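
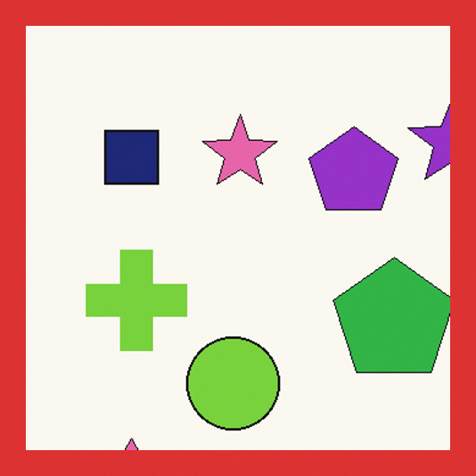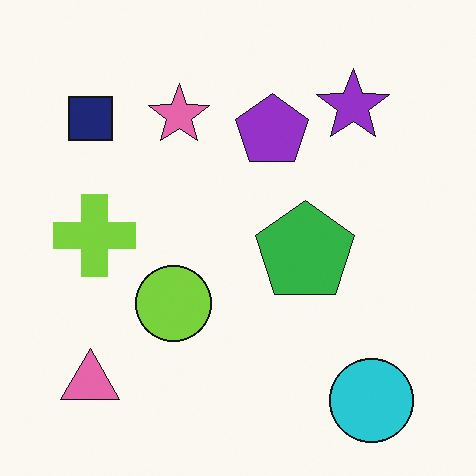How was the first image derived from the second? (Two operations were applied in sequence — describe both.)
The image was cropped to a modestly smaller region and rescaled, then framed with a red border.

The visible shapes are larger and the field of view is narrower; shapes near the original edges may be partly or wholly outside the frame — a crop-and-rescale. A solid red frame runs around the edge of the first image, with the content slightly shrunk inside it.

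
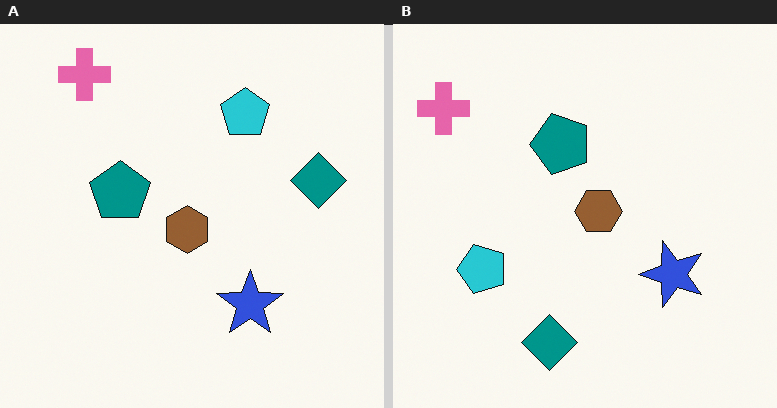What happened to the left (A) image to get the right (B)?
The right (B) image is the left (A) transposed (reflected across the top-left ↔ bottom-right diagonal).

Shapes have swapped their row and column positions — what was in the top-right is now in the bottom-left — a diagonal reflection.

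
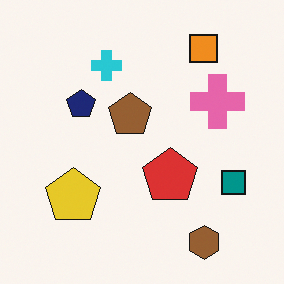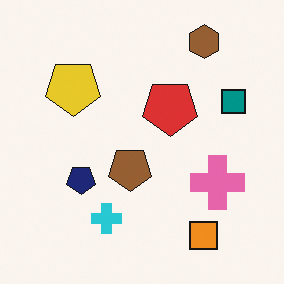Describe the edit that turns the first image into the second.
It was flipped vertically (top ↔ bottom).

The brown hexagon is in the bottom-right of the first image and the top-right of the second — shapes on opposite sides of the horizontal midline have swapped in a mirror flip.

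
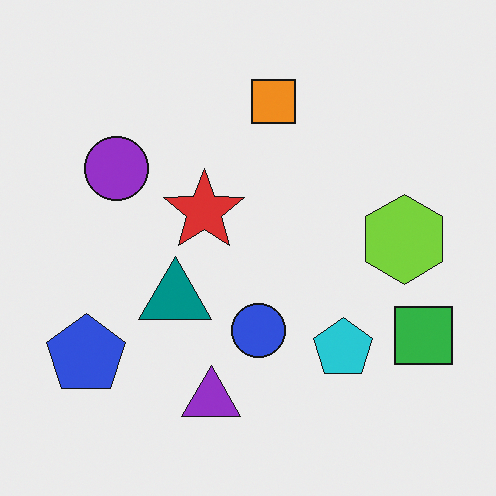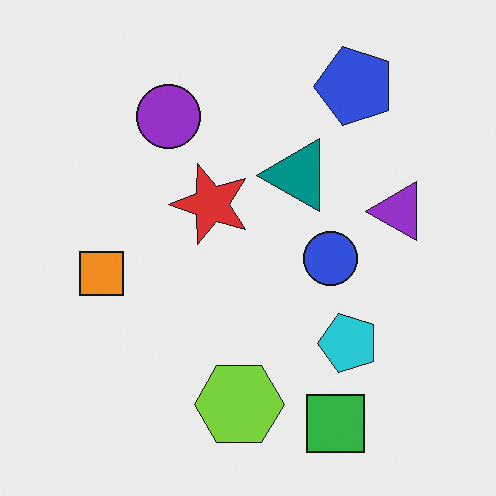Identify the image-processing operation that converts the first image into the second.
Transposed (reflected across the top-left ↔ bottom-right diagonal).

Shapes have swapped their row and column positions — what was in the top-right is now in the bottom-left — a diagonal reflection.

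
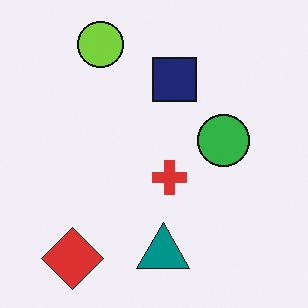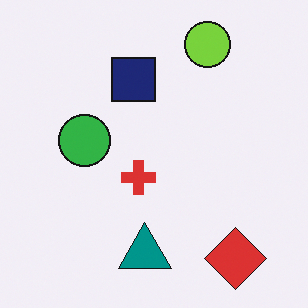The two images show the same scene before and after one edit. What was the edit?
The image was flipped horizontally (left ↔ right).

The red diamond is in the bottom-left of the first image and the bottom-right of the second — shapes on opposite sides of the vertical midline have swapped in a mirror flip.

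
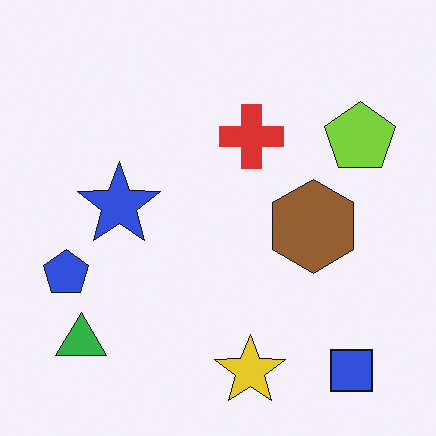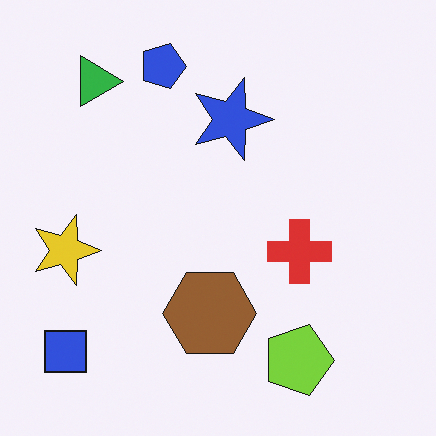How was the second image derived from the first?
The transformation is: rotated 90° clockwise.

The blue square sits in the bottom-right of the first image and the bottom-left of the second — consistent with a whole-image 90° clockwise rotation.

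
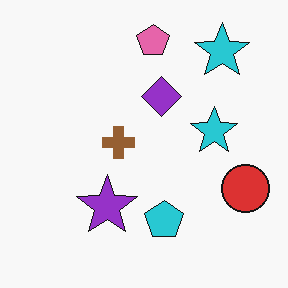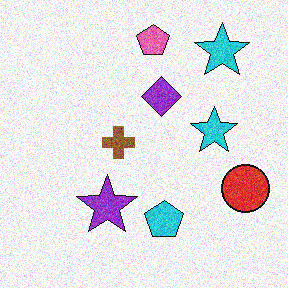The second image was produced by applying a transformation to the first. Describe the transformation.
The second image is the first degraded with moderate additive noise.

Random speckle covers the whole image, including the flat background.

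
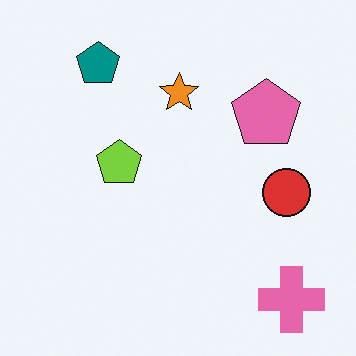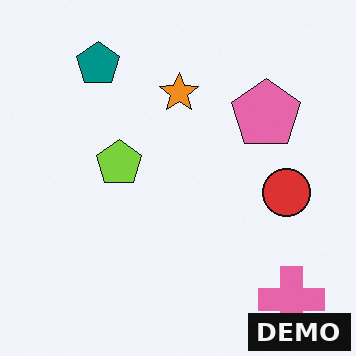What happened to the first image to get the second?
The image was watermarked with the text "DEMO" in the lower-right corner.

A dark label reading "DEMO" appears in the lower-right corner.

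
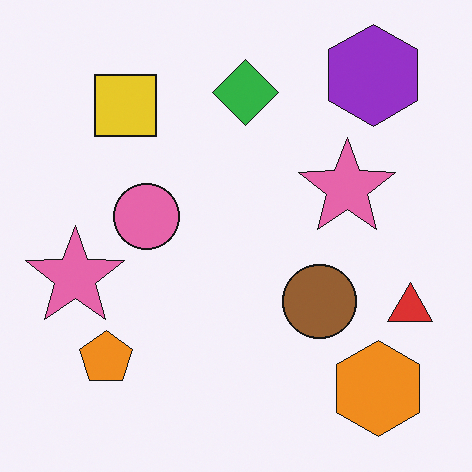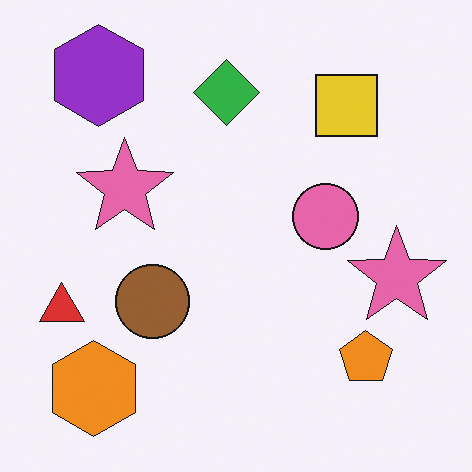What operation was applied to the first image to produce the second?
Flipped horizontally (left ↔ right).

The red triangle is in the right of the first image and the left of the second — shapes on opposite sides of the vertical midline have swapped in a mirror flip.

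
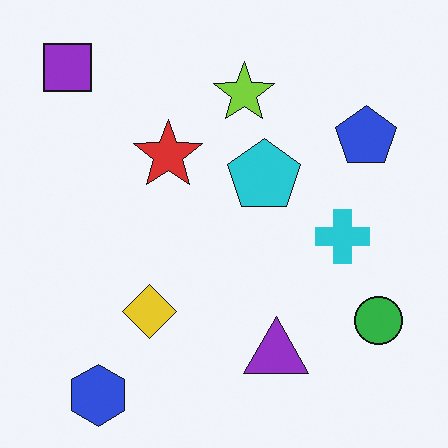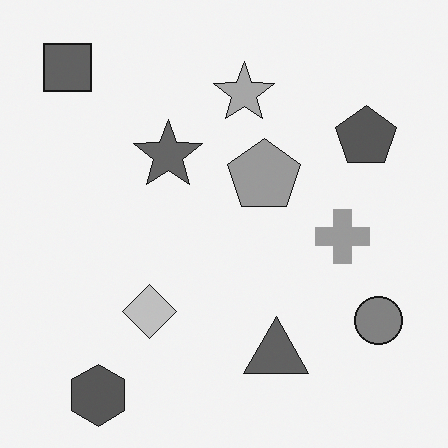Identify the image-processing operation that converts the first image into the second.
The transformation is: converted to grayscale.

All color is removed — every shape is now a shade of grey.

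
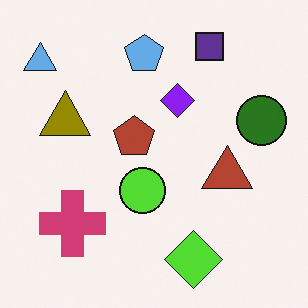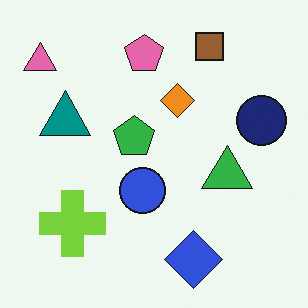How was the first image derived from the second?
This is the original image hue-shifted by a large amount.

Every shape's color has rotated by the same amount around the hue wheel — a uniform hue shift.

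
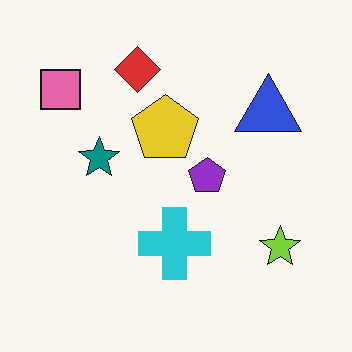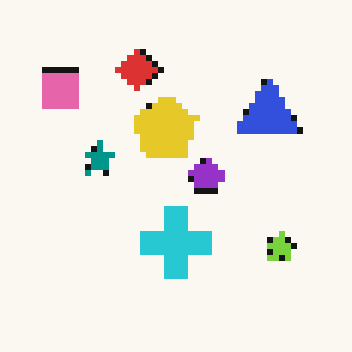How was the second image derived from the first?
The image was pixelated into visible square blocks.

Shapes are reduced to large square blocks; fine edges and outlines are lost — a downscale-then-upscale (mosaic) effect.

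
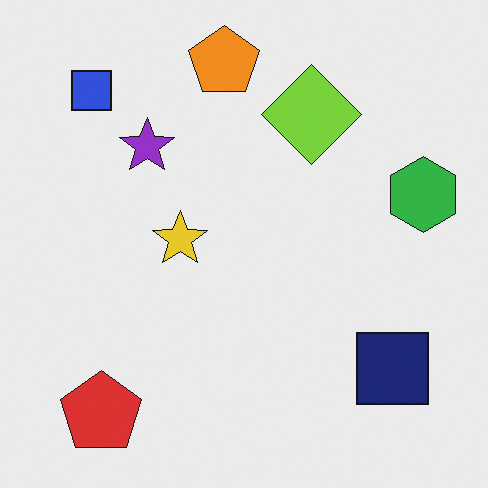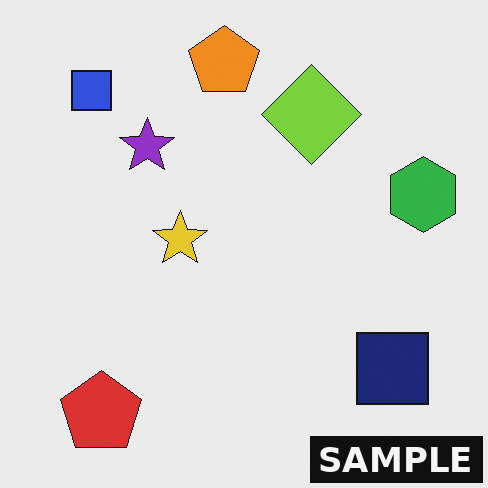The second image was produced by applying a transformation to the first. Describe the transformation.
Watermarked with the text "SAMPLE" in the lower-right corner.

A dark label reading "SAMPLE" appears in the lower-right corner.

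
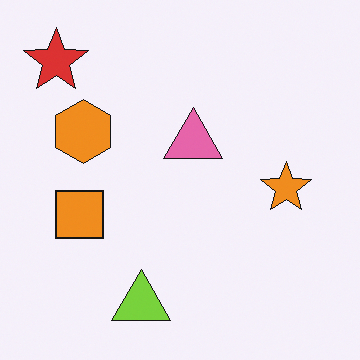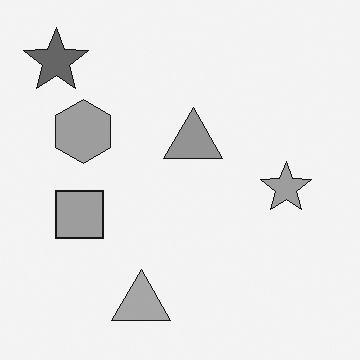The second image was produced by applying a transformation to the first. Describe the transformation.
The second image is the first converted to grayscale.

All color is removed — every shape is now a shade of grey.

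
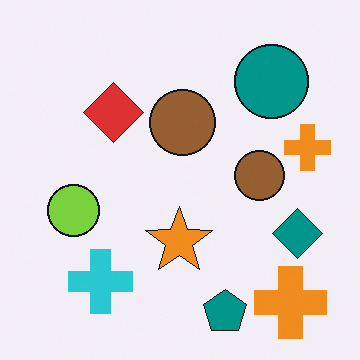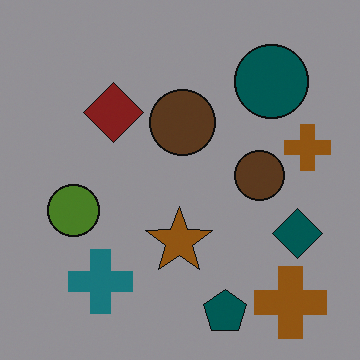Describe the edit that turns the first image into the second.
Darkened a lot.

Every pixel — background and shapes alike — is uniformly darkened.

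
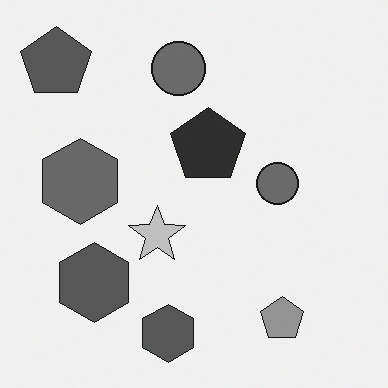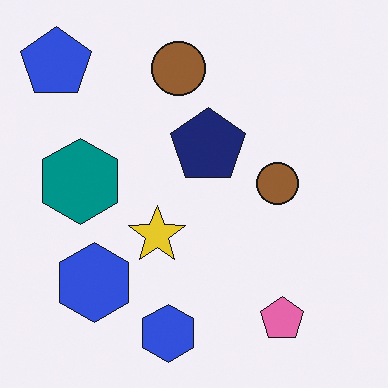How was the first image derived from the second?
The image was converted to grayscale.

All color is removed — every shape is now a shade of grey.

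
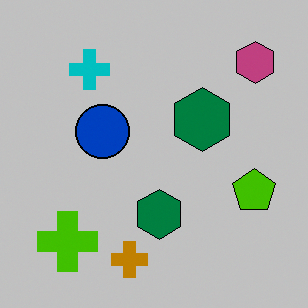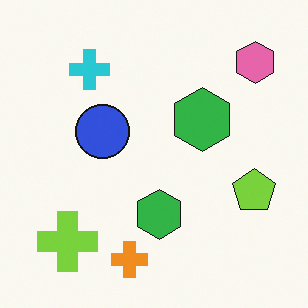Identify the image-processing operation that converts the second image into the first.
The transformation is: heavily posterized to just a handful of flat colors.

Each flat color has snapped to a coarser quantized level — most visibly, the near-white background has dropped to a flat grey.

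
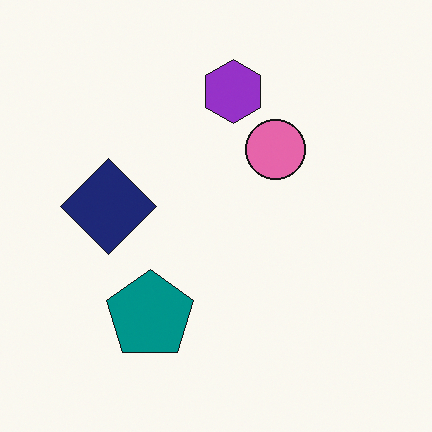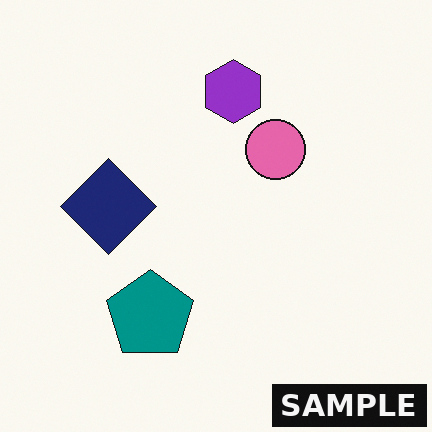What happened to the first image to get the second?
The transformation is: watermarked with the text "SAMPLE" in the lower-right corner.

A dark label reading "SAMPLE" appears in the lower-right corner.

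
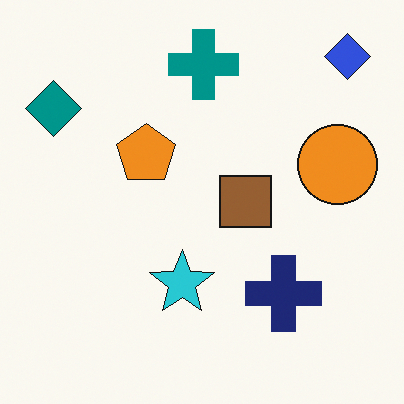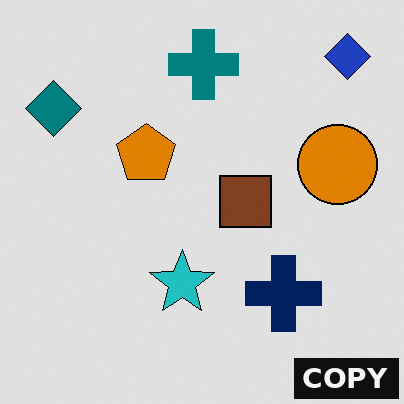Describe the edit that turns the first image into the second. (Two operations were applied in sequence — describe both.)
This is the original image posterized to a reduced palette, then watermarked with the text "COPY" in the lower-right corner.

Each flat color has snapped to a coarser quantized level — most visibly, the near-white background has dropped to a flat grey. A dark label reading "COPY" appears in the lower-right corner.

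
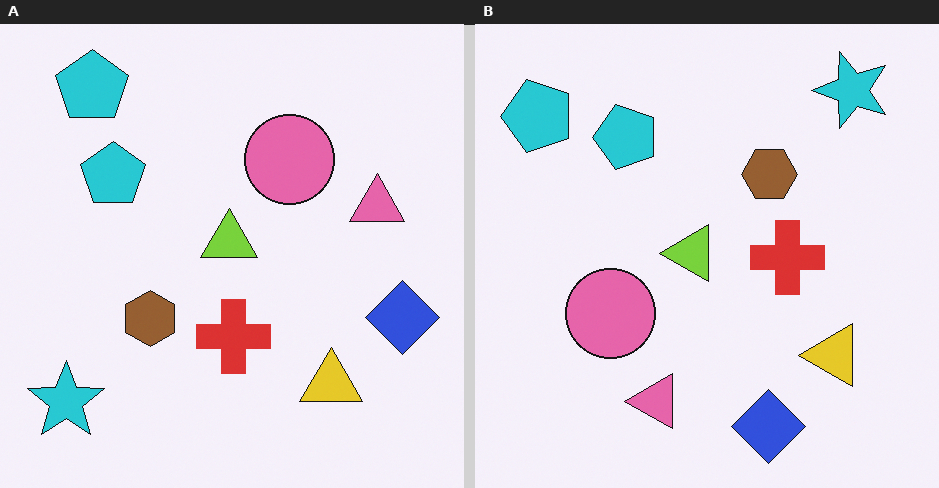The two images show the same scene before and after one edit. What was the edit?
The image was transposed (reflected across the top-left ↔ bottom-right diagonal).

Shapes have swapped their row and column positions — what was in the top-right is now in the bottom-left — a diagonal reflection.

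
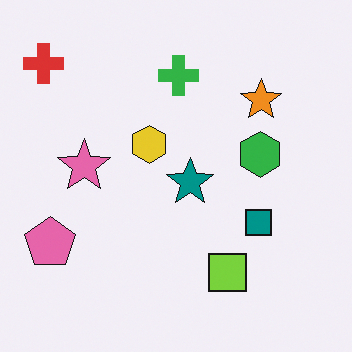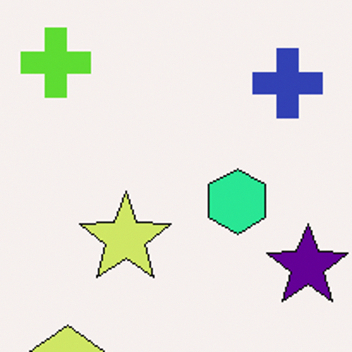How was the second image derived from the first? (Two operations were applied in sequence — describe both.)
The image was cropped to a noticeably smaller region and rescaled, then hue-shifted through roughly a third of the color wheel.

The visible shapes are larger and the field of view is narrower; shapes near the original edges may be partly or wholly outside the frame — a crop-and-rescale. Every shape's color has rotated by the same amount around the hue wheel — a uniform hue shift.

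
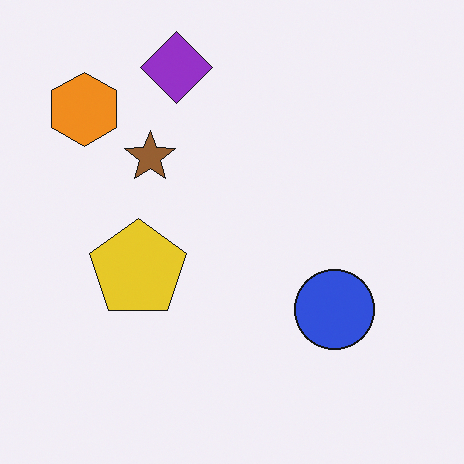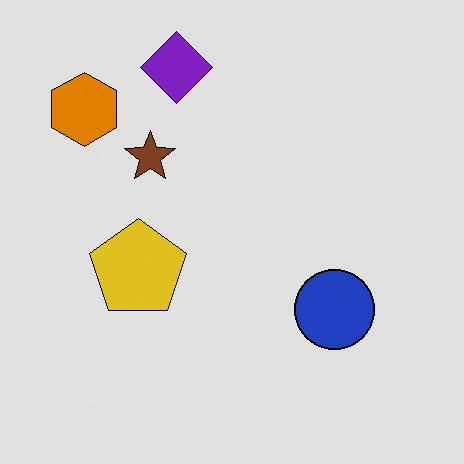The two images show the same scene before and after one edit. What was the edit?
The image was posterized to a reduced palette.

Each flat color has snapped to a coarser quantized level — most visibly, the near-white background has dropped to a flat grey.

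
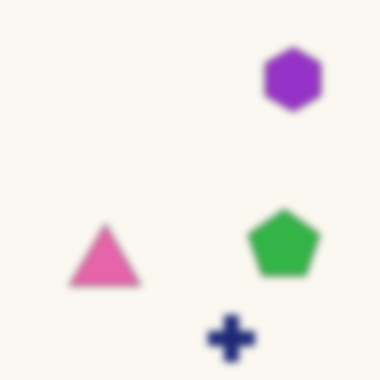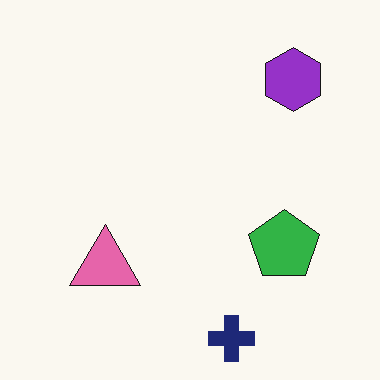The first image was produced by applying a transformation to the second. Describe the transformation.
This is the original image moderately blurred.

Shape edges and outlines are uniformly softened across the whole image.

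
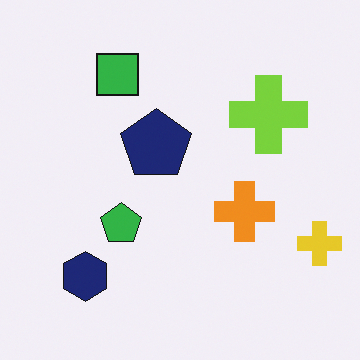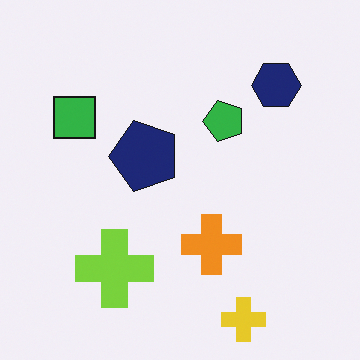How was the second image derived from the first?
Transposed (reflected across the top-left ↔ bottom-right diagonal).

Shapes have swapped their row and column positions — what was in the top-right is now in the bottom-left — a diagonal reflection.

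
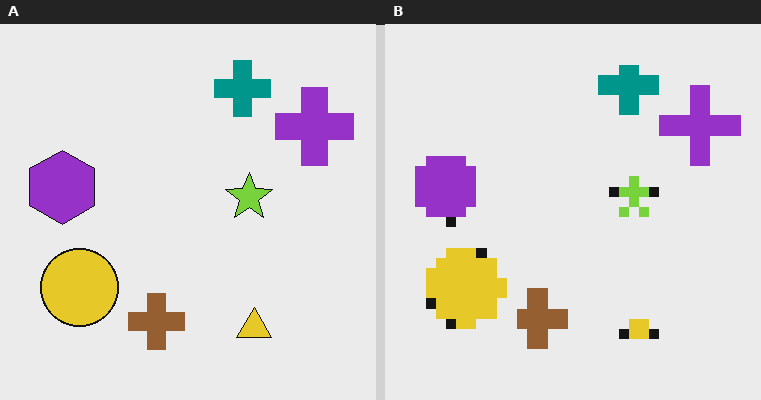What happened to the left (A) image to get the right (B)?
Heavily pixelated into large blocks.

Shapes are reduced to large square blocks; fine edges and outlines are lost — a downscale-then-upscale (mosaic) effect.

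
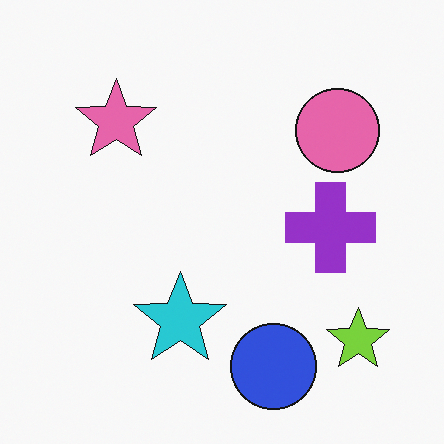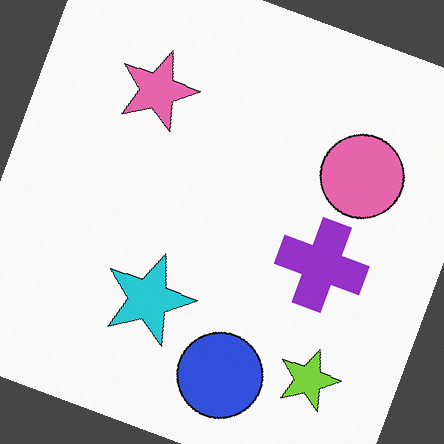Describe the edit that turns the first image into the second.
Rotated clockwise by a clearly visible amount.

Every shape is tilted by the same angle and the image corners show triangular fill wedges — a whole-image rotation by a non-right angle.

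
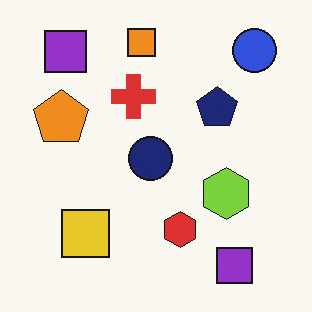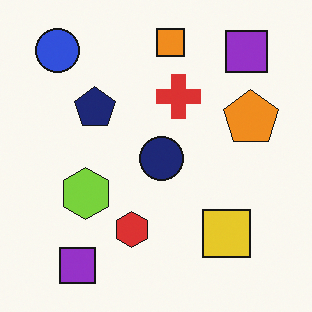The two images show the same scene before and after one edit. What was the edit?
Flipped horizontally (left ↔ right).

The blue circle is in the top-right of the first image and the top-left of the second — shapes on opposite sides of the vertical midline have swapped in a mirror flip.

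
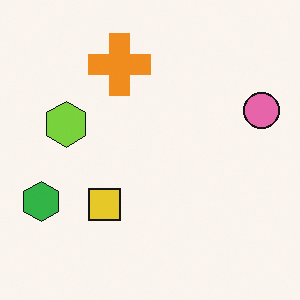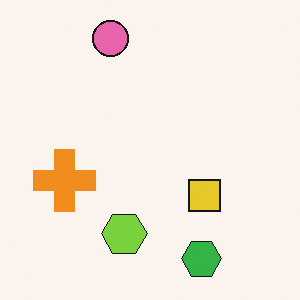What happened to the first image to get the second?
The transformation is: rotated 90° counter-clockwise.

The green hexagon sits in the bottom-left of the first image and the bottom-right of the second — consistent with a whole-image 90° counter-clockwise rotation.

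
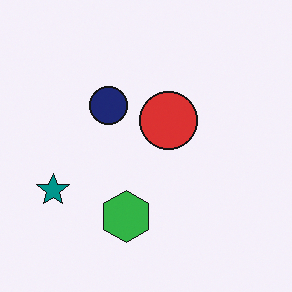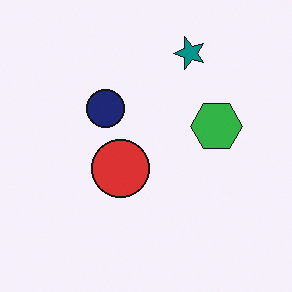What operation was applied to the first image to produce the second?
It was transposed (reflected across the top-left ↔ bottom-right diagonal).

Shapes have swapped their row and column positions — what was in the top-right is now in the bottom-left — a diagonal reflection.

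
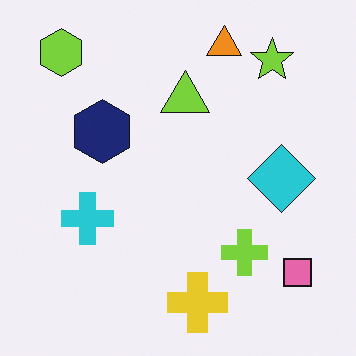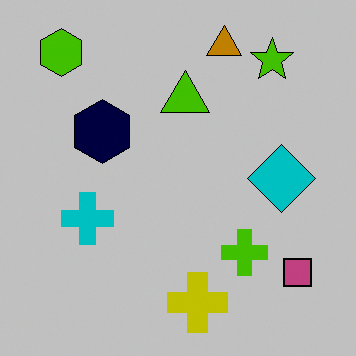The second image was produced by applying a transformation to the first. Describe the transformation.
The transformation is: aggressively posterized.

Each flat color has snapped to a coarser quantized level — most visibly, the near-white background has dropped to a flat grey.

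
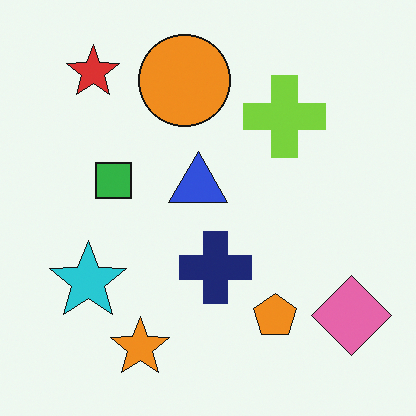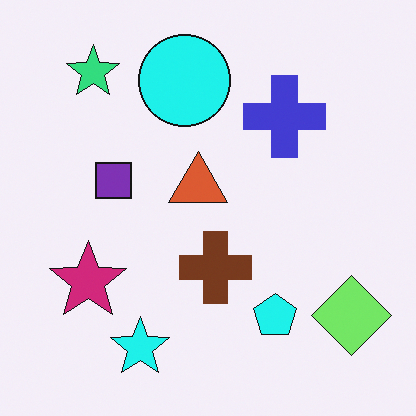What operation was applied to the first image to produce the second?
The image was hue-shifted by a moderate amount.

Every shape's color has rotated by the same amount around the hue wheel — a uniform hue shift.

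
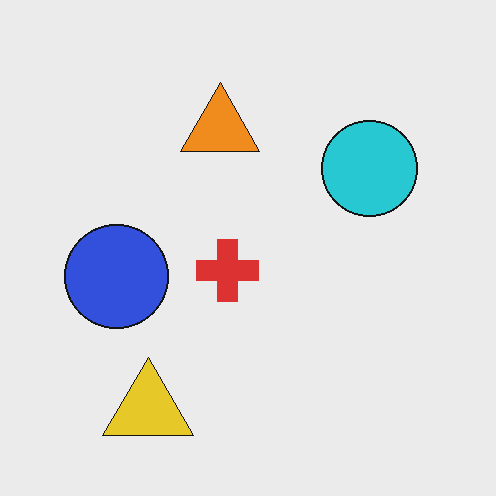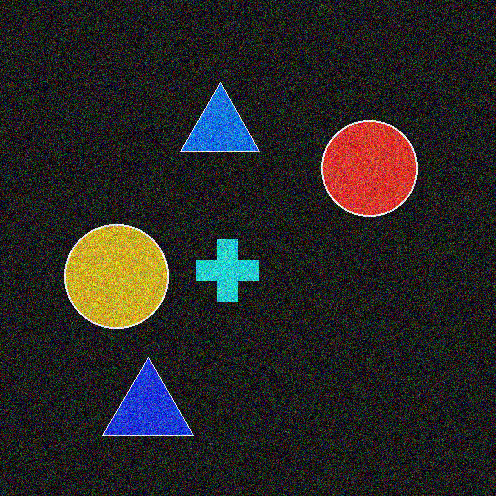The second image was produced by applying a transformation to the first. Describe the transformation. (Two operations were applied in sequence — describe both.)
The image was degraded with strong gaussian noise, then color-inverted (negative).

Random speckle covers the whole image, including the flat background. The light background has become dark and every shape's color is its complement — a photographic negative.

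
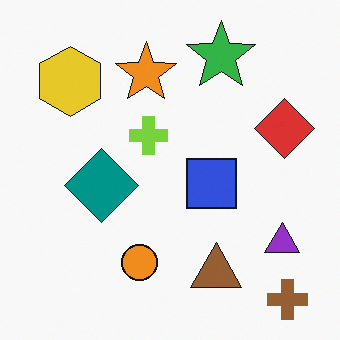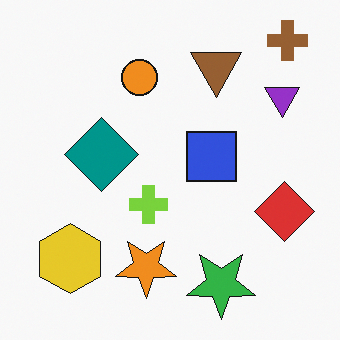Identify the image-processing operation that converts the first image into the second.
The image was flipped vertically (top ↔ bottom).

The brown cross is in the bottom-right of the first image and the top-right of the second — shapes on opposite sides of the horizontal midline have swapped in a mirror flip.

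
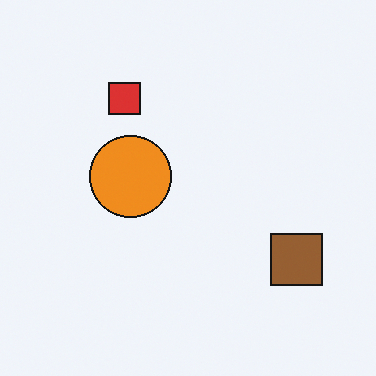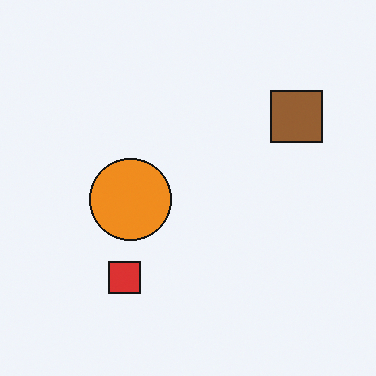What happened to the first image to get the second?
It was flipped vertically (top ↔ bottom).

The red square is in the top-left of the first image and the bottom-left of the second — shapes on opposite sides of the horizontal midline have swapped in a mirror flip.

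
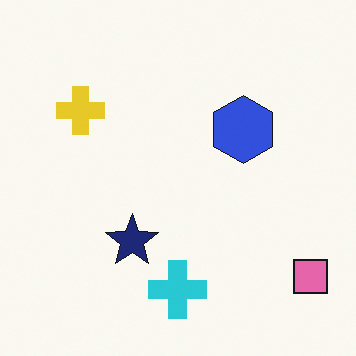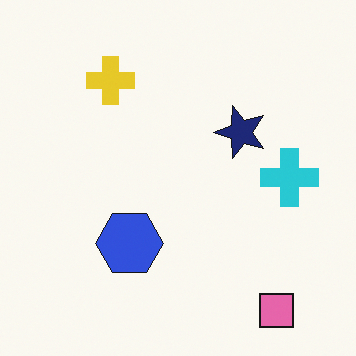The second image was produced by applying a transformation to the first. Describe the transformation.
The transformation is: transposed (reflected across the top-left ↔ bottom-right diagonal).

Shapes have swapped their row and column positions — what was in the top-right is now in the bottom-left — a diagonal reflection.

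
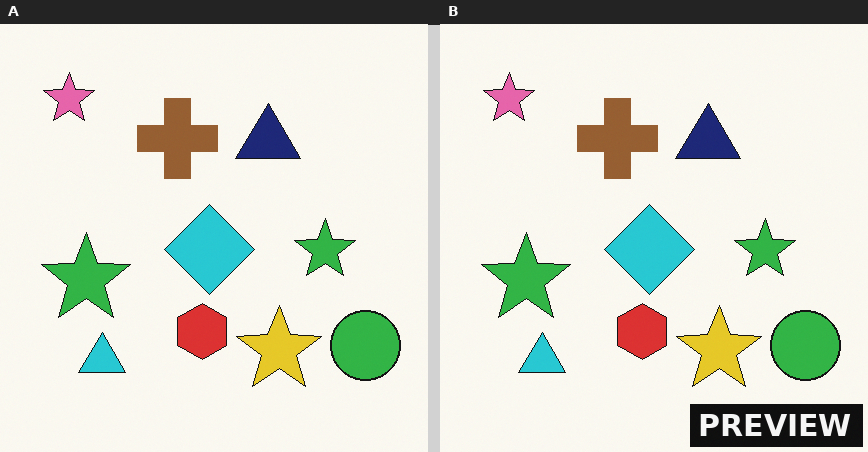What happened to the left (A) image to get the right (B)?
The image was watermarked with the text "PREVIEW" in the lower-right corner.

A dark label reading "PREVIEW" appears in the lower-right corner.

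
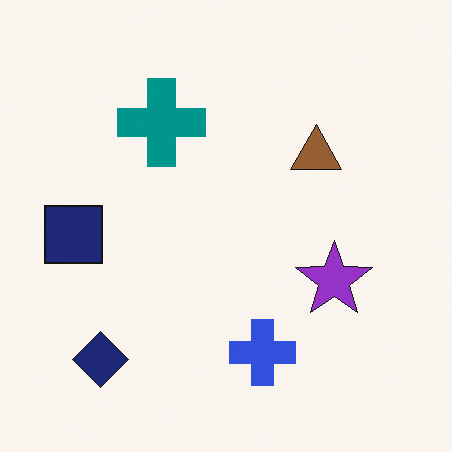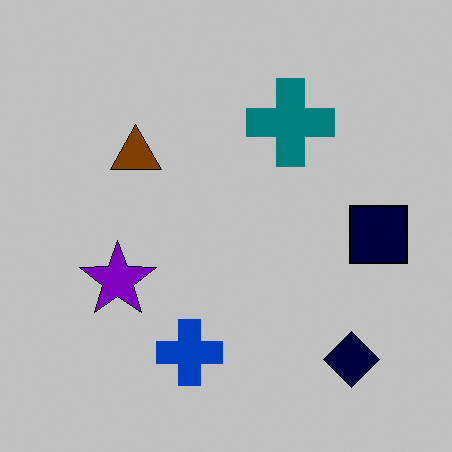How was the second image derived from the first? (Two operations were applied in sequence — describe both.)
This is the original image flipped horizontally (left ↔ right), then heavily posterized to just a handful of flat colors.

The navy square is in the left of the first image and the right of the second — shapes on opposite sides of the vertical midline have swapped in a mirror flip. Each flat color has snapped to a coarser quantized level — most visibly, the near-white background has dropped to a flat grey.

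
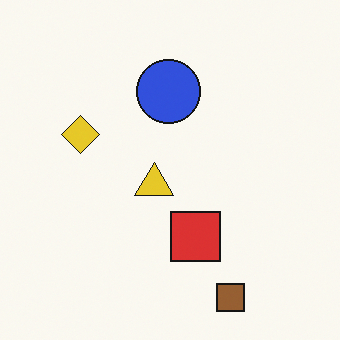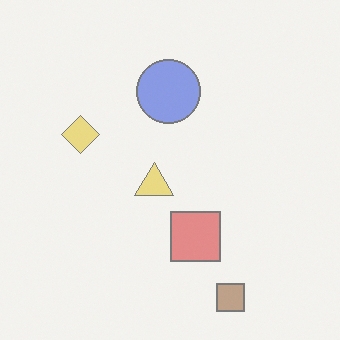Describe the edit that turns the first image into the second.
It was given much lower contrast.

Tones are pushed toward mid-grey across the whole image — a global contrast change.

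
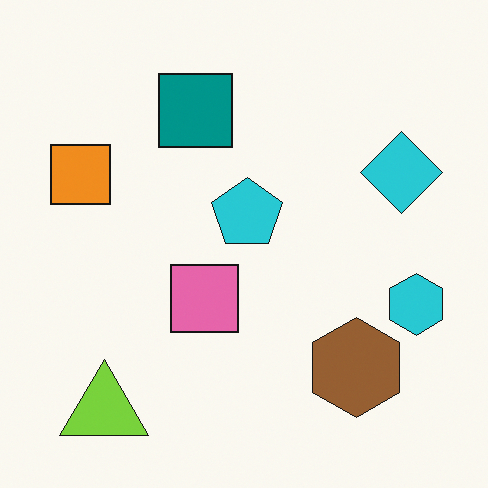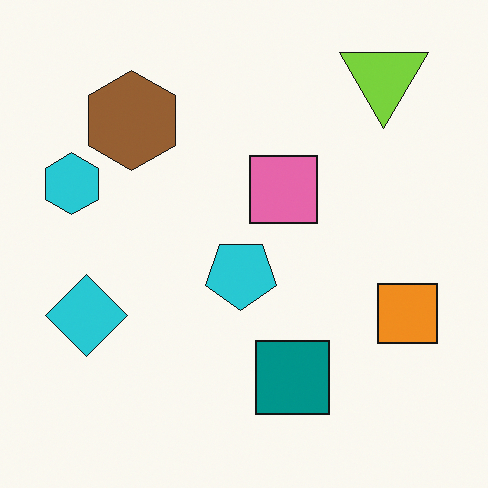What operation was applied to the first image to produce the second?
The image was rotated 180°.

The lime triangle sits in the bottom-left of the first image and the top-right of the second — consistent with a whole-image 180° rotation.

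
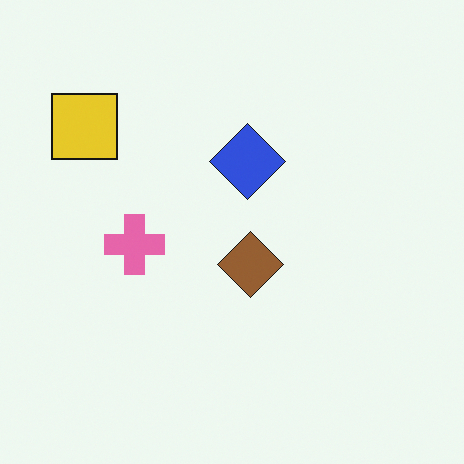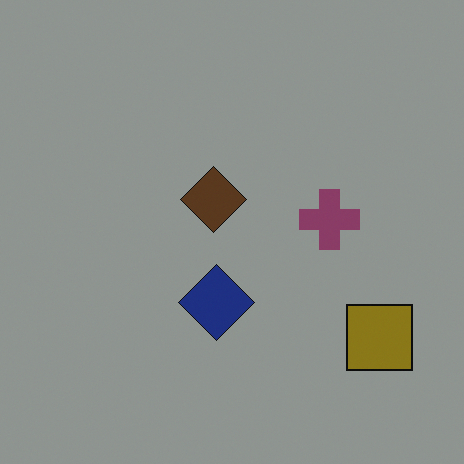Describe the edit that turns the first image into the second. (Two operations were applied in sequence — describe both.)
Substantially darkened, then rotated 180°.

Every pixel — background and shapes alike — is uniformly darkened. The yellow square sits in the top-left of the first image and the bottom-right of the second — consistent with a whole-image 180° rotation.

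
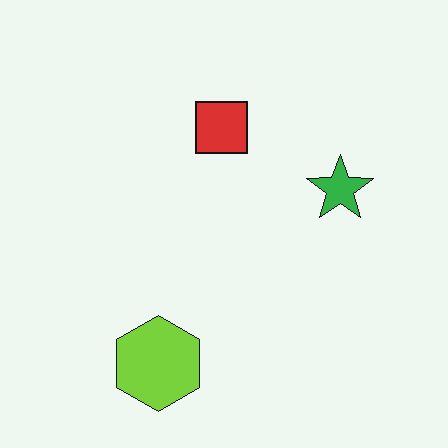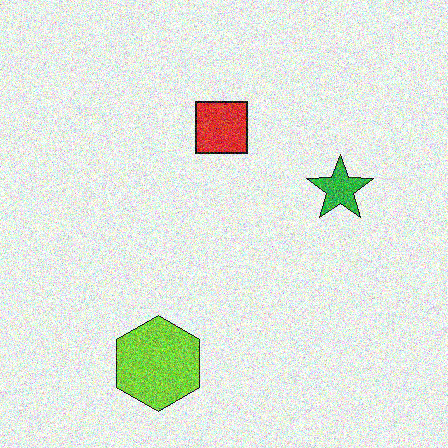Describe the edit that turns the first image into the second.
Degraded with a thick layer of grain.

Random speckle covers the whole image, including the flat background.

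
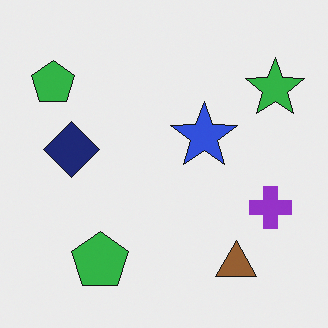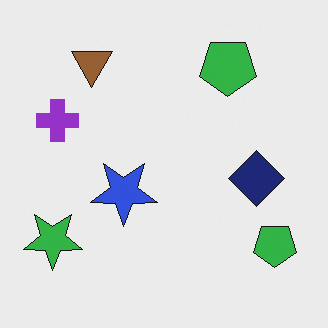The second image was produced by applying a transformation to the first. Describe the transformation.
It was rotated 180°.

The green star sits in the top-right of the first image and the bottom-left of the second — consistent with a whole-image 180° rotation.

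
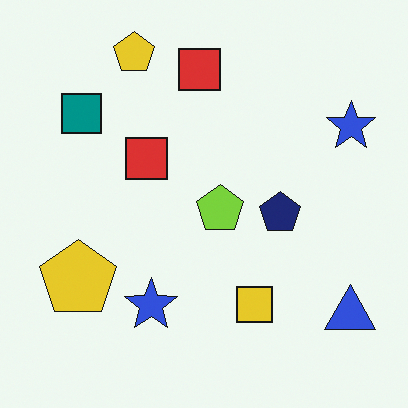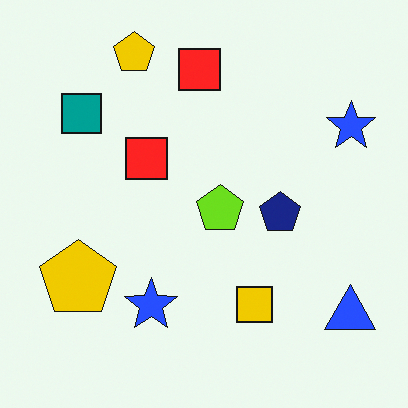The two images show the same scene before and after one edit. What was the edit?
It was slightly oversaturated.

All colors are more vivid — a global saturation change.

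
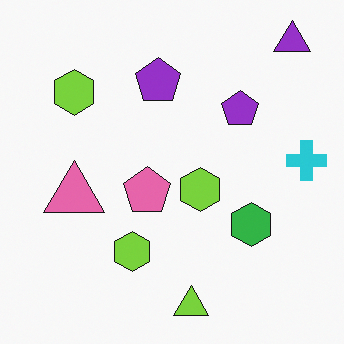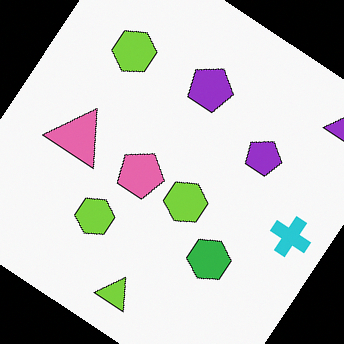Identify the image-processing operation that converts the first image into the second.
This is the original image rotated clockwise by a large amount — several tens of degrees.

Every shape is tilted by the same angle and the image corners show triangular fill wedges — a whole-image rotation by a non-right angle.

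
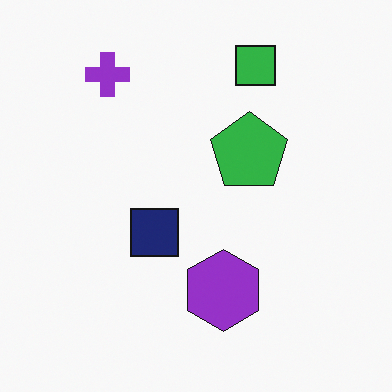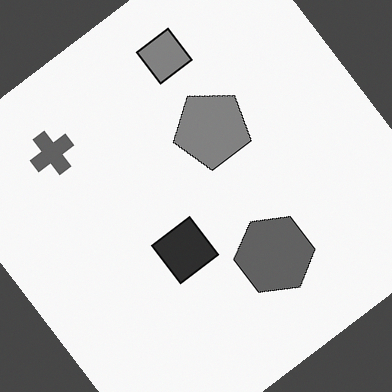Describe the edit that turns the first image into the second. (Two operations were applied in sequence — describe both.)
This is the original image rotated counter-clockwise by a large amount — several tens of degrees, then converted to grayscale.

Every shape is tilted by the same angle and the image corners show triangular fill wedges — a whole-image rotation by a non-right angle. All color is removed — every shape is now a shade of grey.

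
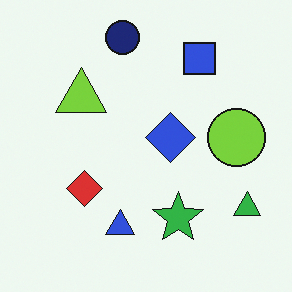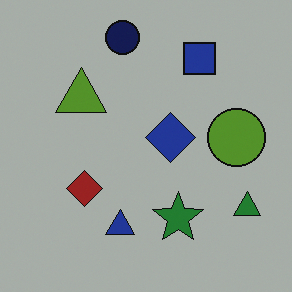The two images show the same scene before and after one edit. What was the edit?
It was darkened a lot.

Every pixel — background and shapes alike — is uniformly darkened.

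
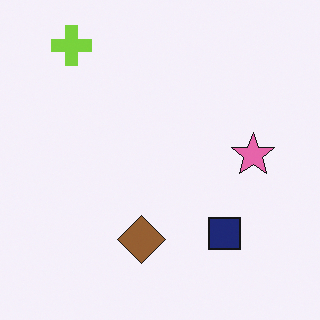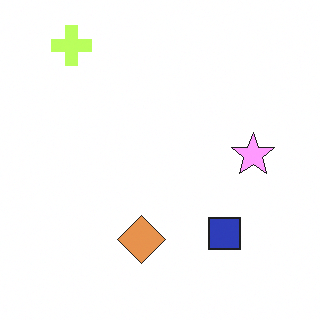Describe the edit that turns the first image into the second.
The second image is the first substantially brightened.

Every pixel — background and shapes alike — is uniformly brightened.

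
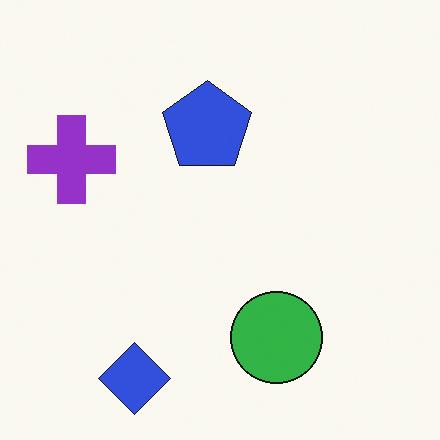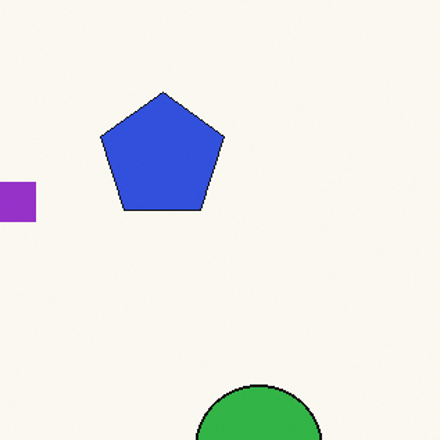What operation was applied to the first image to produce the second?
The second image is the first cropped slightly and scaled back up.

The visible shapes are larger and the field of view is narrower; shapes near the original edges may be partly or wholly outside the frame — a crop-and-rescale.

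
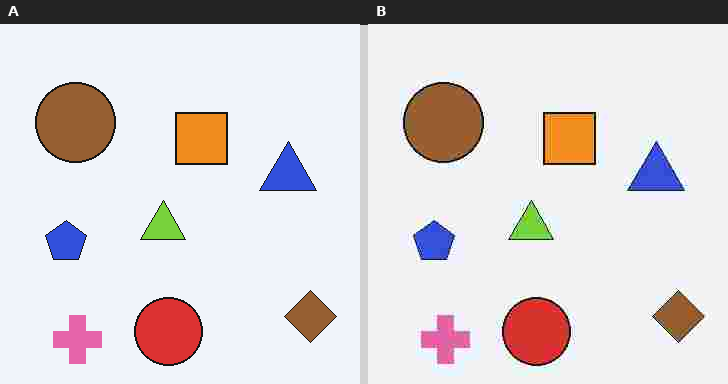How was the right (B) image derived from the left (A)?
This is the original image heavily JPEG-compressed with obvious blocking artifacts.

Blocky 8×8 compression artifacts appear around shape edges and the flat background shows ringing — characteristic JPEG degradation.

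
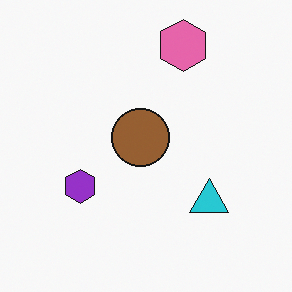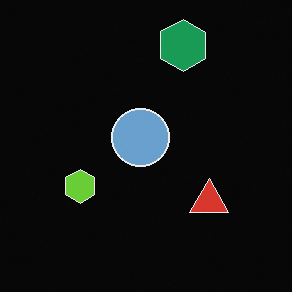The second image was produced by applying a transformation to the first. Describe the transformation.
The image was color-inverted (negative).

The light background has become dark and every shape's color is its complement — a photographic negative.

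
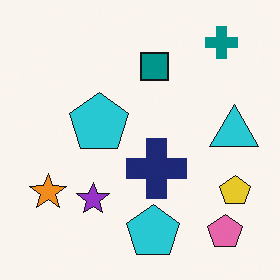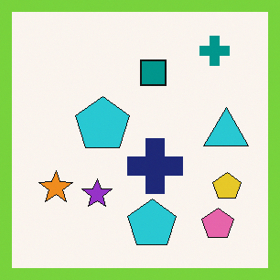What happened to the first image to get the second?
The image was framed with a lime border.

A solid lime frame runs around the edge of the second image, with the content slightly shrunk inside it.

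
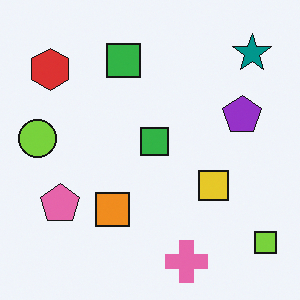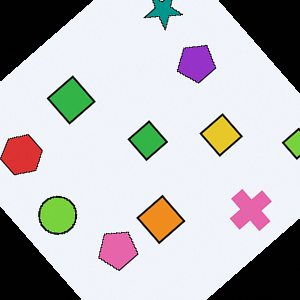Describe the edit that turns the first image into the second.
Rotated counter-clockwise by a large amount — several tens of degrees.

Every shape is tilted by the same angle and the image corners show triangular fill wedges — a whole-image rotation by a non-right angle.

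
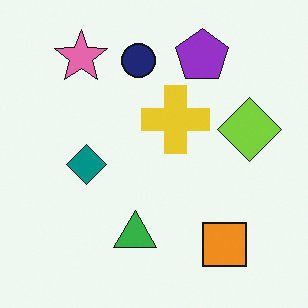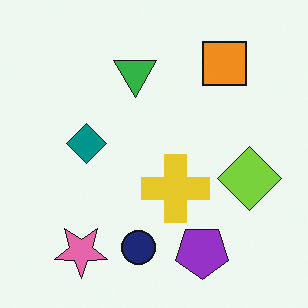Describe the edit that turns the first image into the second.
The transformation is: flipped vertically (top ↔ bottom).

The purple pentagon is in the top of the first image and the bottom of the second — shapes on opposite sides of the horizontal midline have swapped in a mirror flip.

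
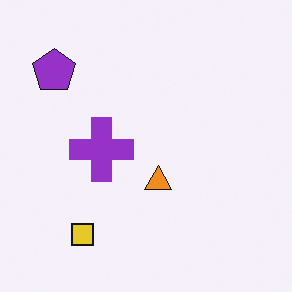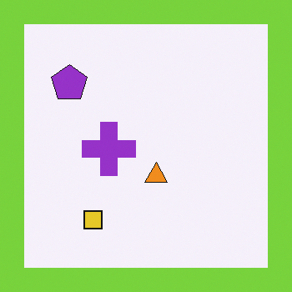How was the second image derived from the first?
The second image is the first framed with a lime border.

A solid lime frame runs around the edge of the second image, with the content slightly shrunk inside it.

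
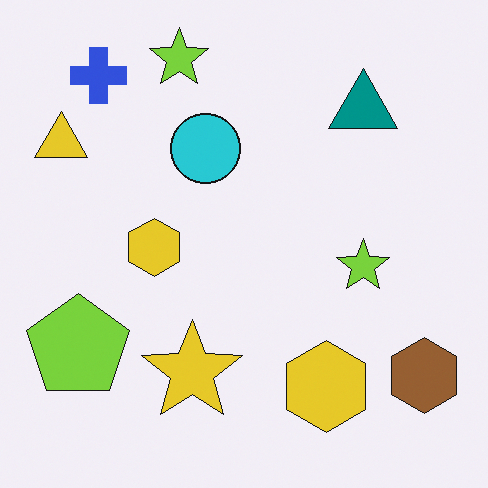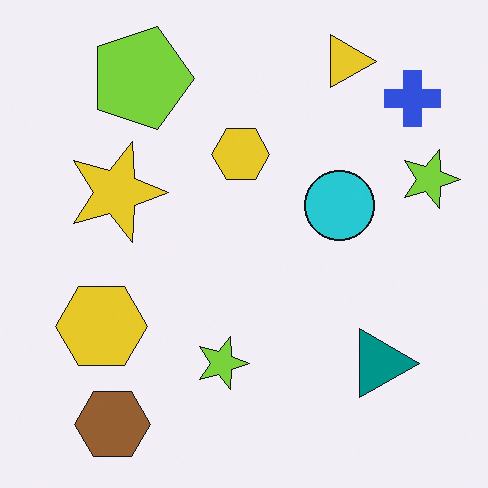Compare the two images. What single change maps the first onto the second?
Rotated 90° clockwise.

The blue cross sits in the top-left of the first image and the top-right of the second — consistent with a whole-image 90° clockwise rotation.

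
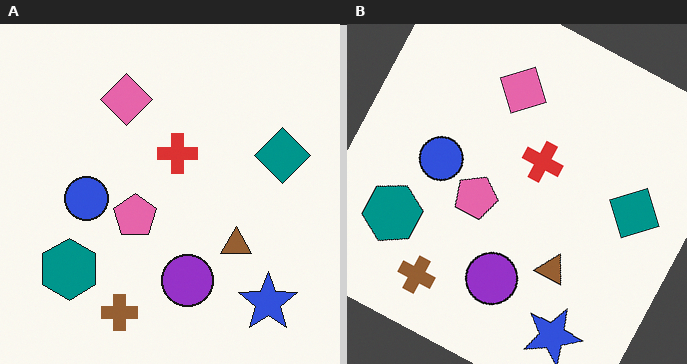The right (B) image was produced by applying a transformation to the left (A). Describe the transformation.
The image was rotated clockwise by a moderate amount.

Every shape is tilted by the same angle and the image corners show triangular fill wedges — a whole-image rotation by a non-right angle.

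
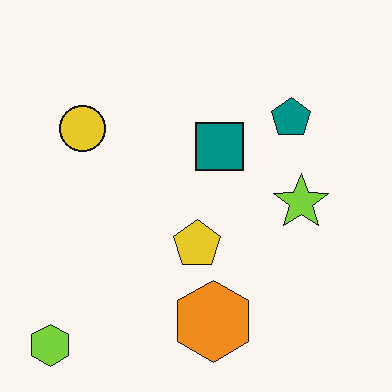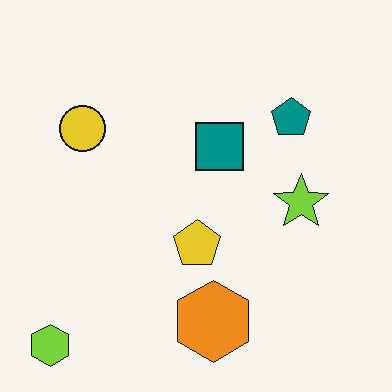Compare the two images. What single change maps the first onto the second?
The transformation is: JPEG-compressed with visible artifacts.

Blocky 8×8 compression artifacts appear around shape edges and the flat background shows ringing — characteristic JPEG degradation.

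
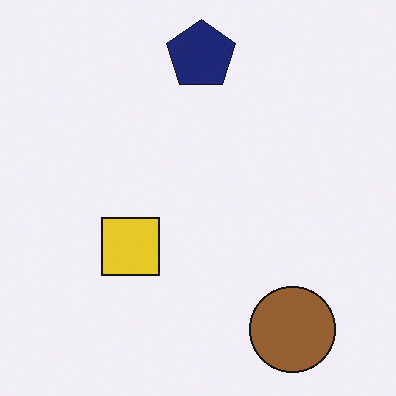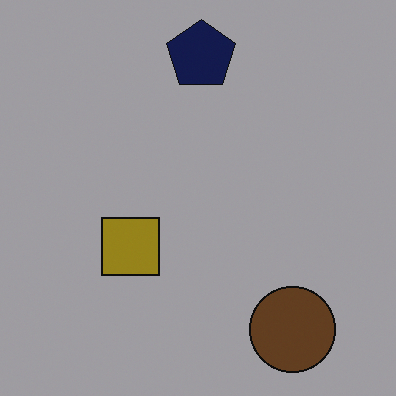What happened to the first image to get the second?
The second image is the first darkened a lot.

Every pixel — background and shapes alike — is uniformly darkened.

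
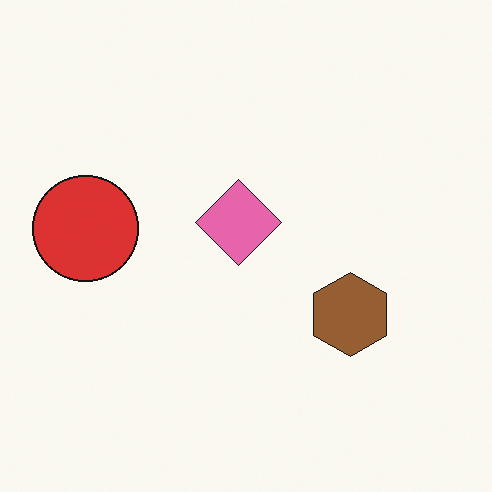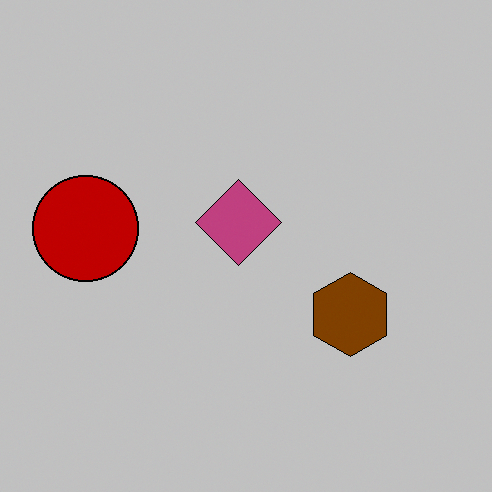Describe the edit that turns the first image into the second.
The transformation is: heavily posterized to just a handful of flat colors.

Each flat color has snapped to a coarser quantized level — most visibly, the near-white background has dropped to a flat grey.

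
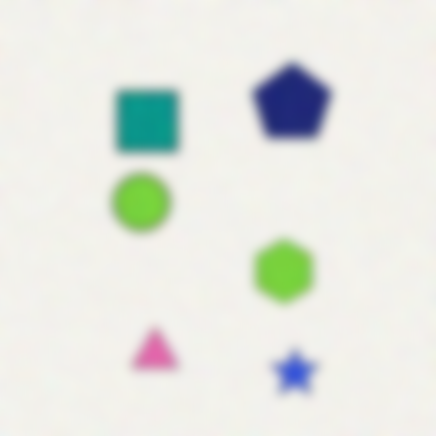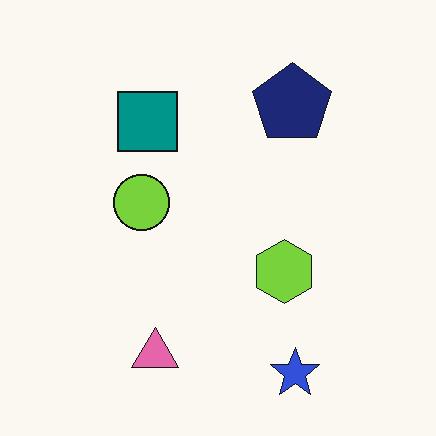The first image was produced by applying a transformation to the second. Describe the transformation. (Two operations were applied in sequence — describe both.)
It was degraded with visible gaussian noise, then strongly gaussian-blurred.

Random speckle covers the whole image, including the flat background. Shape edges and outlines are uniformly softened across the whole image.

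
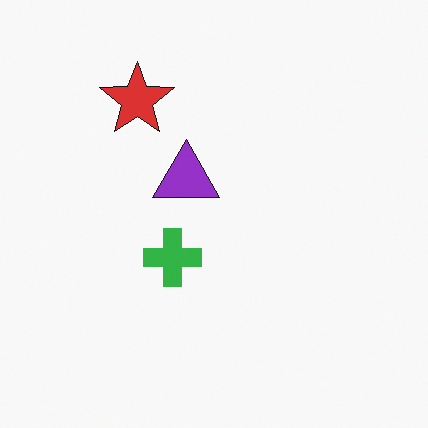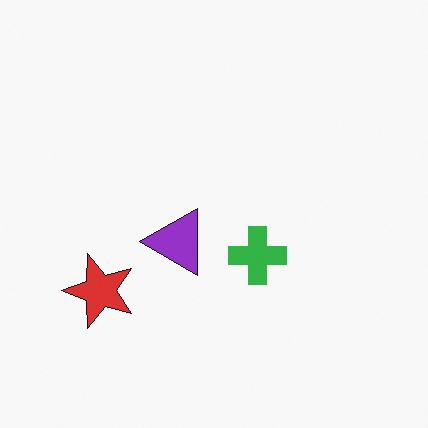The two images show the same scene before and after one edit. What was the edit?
The second image is the first rotated 90° counter-clockwise.

The red star sits in the top-left of the first image and the bottom-left of the second — consistent with a whole-image 90° counter-clockwise rotation.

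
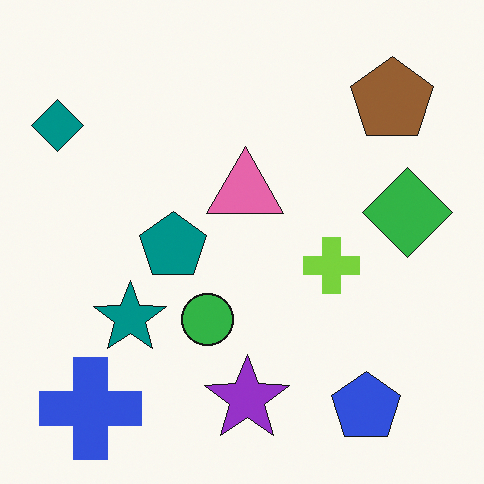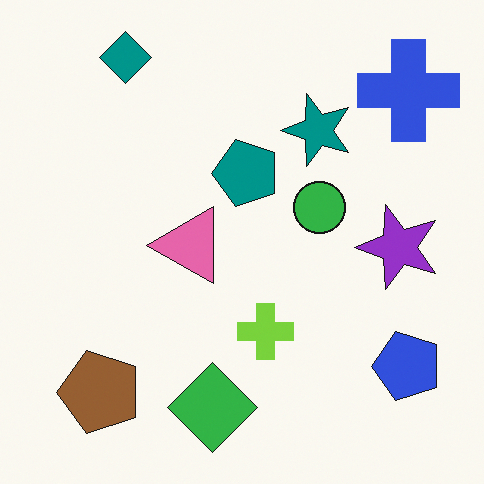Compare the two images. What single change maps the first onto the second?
It was transposed (reflected across the top-left ↔ bottom-right diagonal).

Shapes have swapped their row and column positions — what was in the top-right is now in the bottom-left — a diagonal reflection.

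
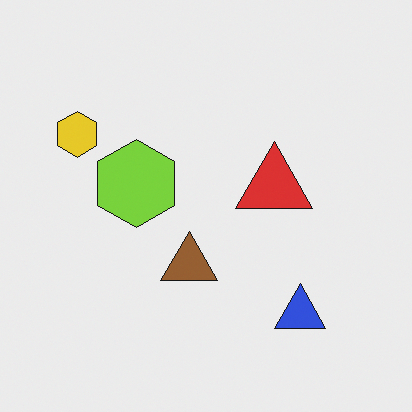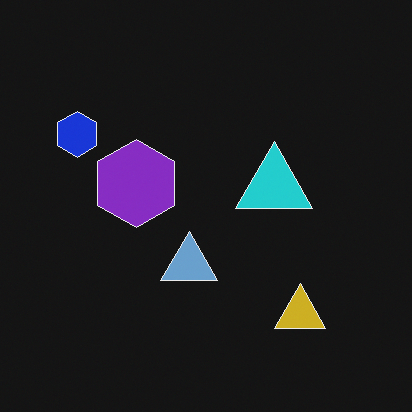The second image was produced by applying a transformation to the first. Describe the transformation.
The transformation is: color-inverted (negative).

The light background has become dark and every shape's color is its complement — a photographic negative.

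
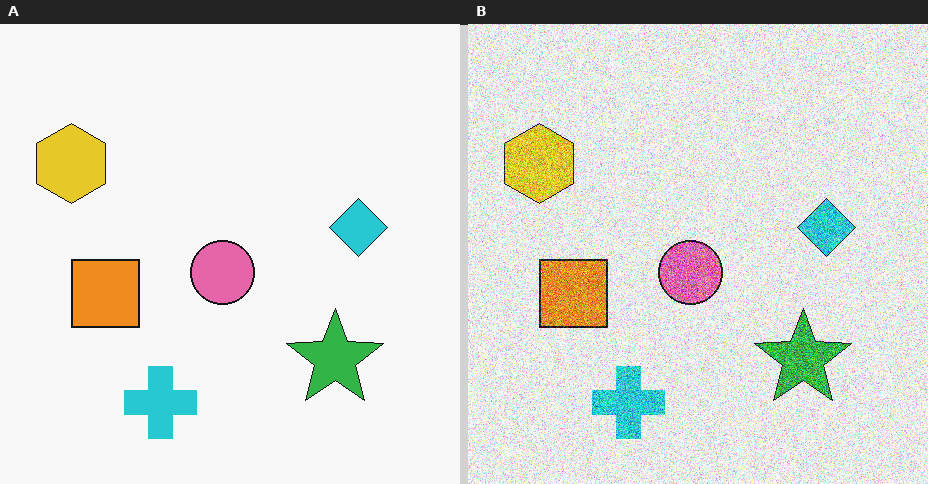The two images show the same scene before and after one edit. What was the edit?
It was degraded with a thick layer of grain.

Random speckle covers the whole image, including the flat background.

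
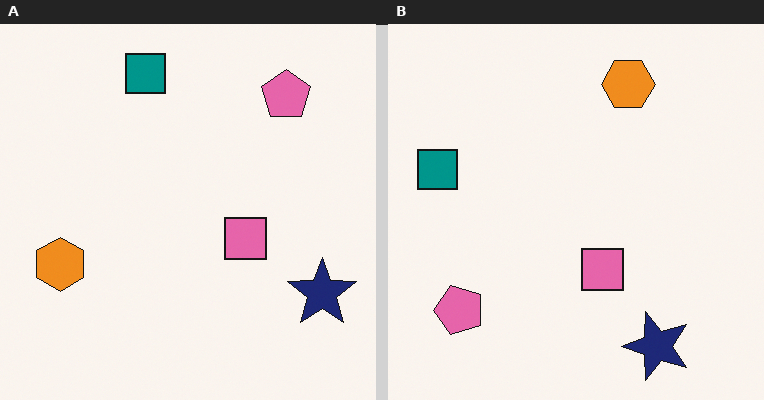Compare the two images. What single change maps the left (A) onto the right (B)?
The right (B) image is the left (A) transposed (reflected across the top-left ↔ bottom-right diagonal).

Shapes have swapped their row and column positions — what was in the top-right is now in the bottom-left — a diagonal reflection.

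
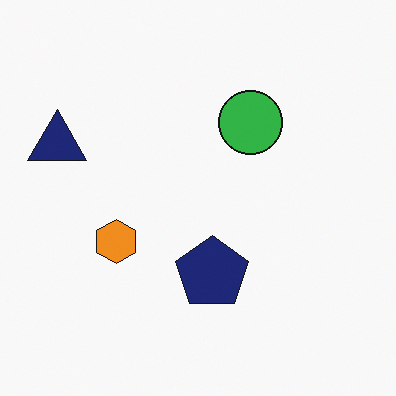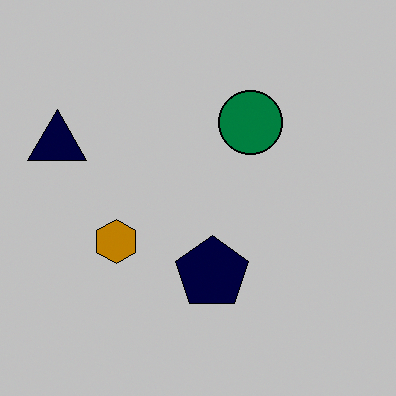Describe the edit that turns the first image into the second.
Aggressively posterized.

Each flat color has snapped to a coarser quantized level — most visibly, the near-white background has dropped to a flat grey.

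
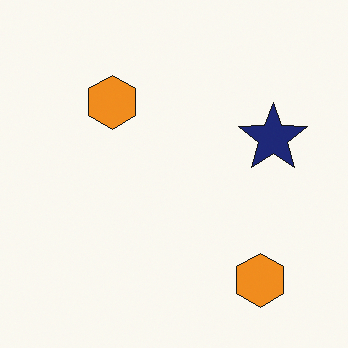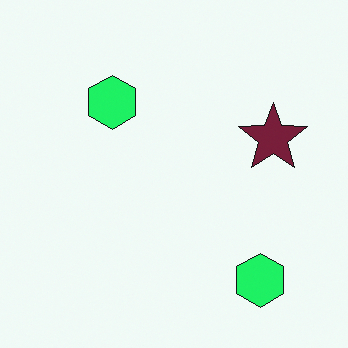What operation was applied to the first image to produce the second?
It was hue-shifted by a moderate amount.

Every shape's color has rotated by the same amount around the hue wheel — a uniform hue shift.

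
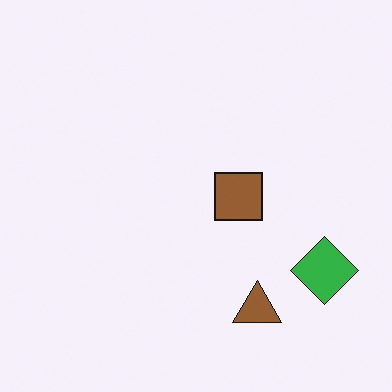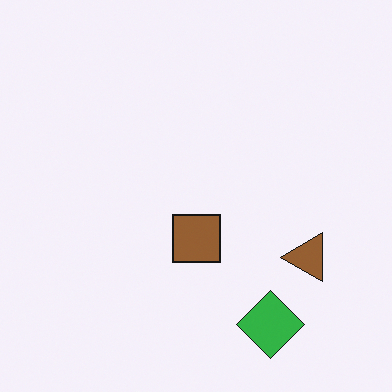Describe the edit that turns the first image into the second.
It was transposed (reflected across the top-left ↔ bottom-right diagonal).

Shapes have swapped their row and column positions — what was in the top-right is now in the bottom-left — a diagonal reflection.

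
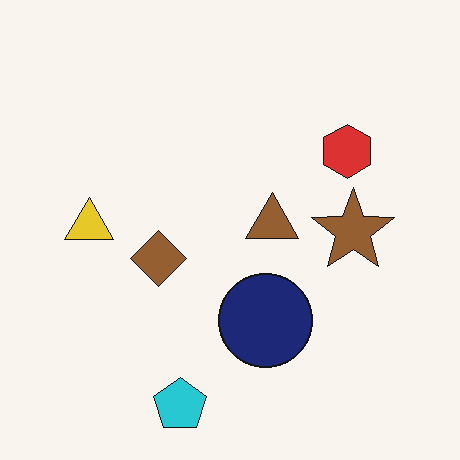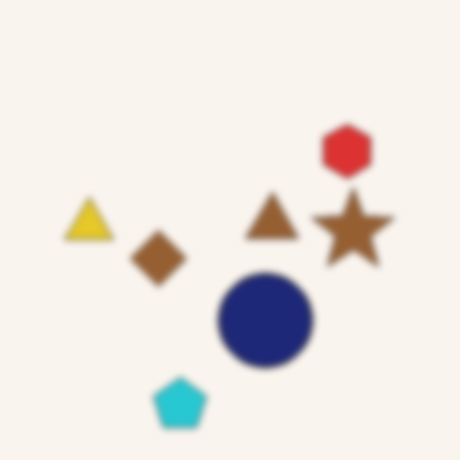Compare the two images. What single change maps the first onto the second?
The transformation is: moderately blurred.

Shape edges and outlines are uniformly softened across the whole image.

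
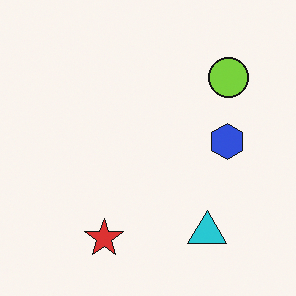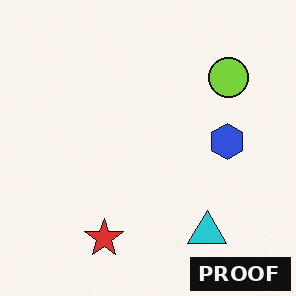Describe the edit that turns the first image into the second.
The second image is the first watermarked with the text "PROOF" in the lower-right corner.

A dark label reading "PROOF" appears in the lower-right corner.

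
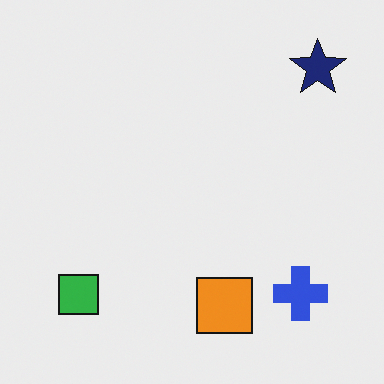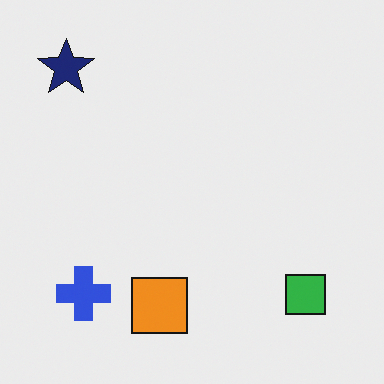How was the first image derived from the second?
The transformation is: flipped horizontally (left ↔ right).

The navy star is in the top-left of the second image and the top-right of the first — shapes on opposite sides of the vertical midline have swapped in a mirror flip.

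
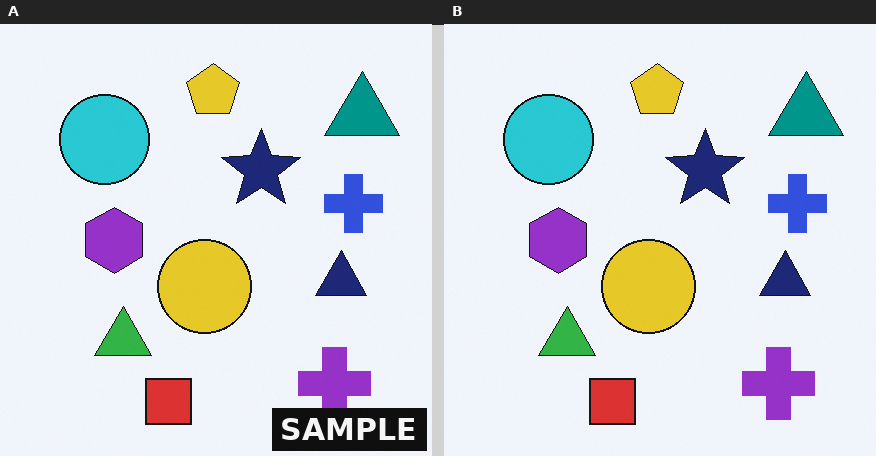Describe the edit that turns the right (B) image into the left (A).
Watermarked with the text "SAMPLE" in the lower-right corner.

A dark label reading "SAMPLE" appears in the lower-right corner.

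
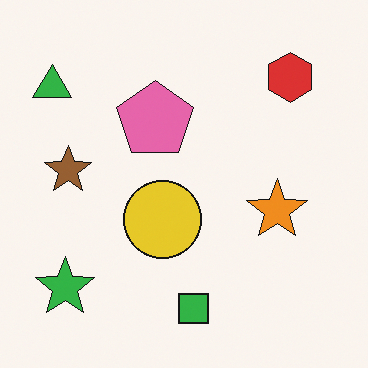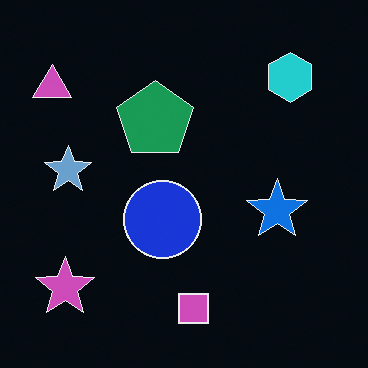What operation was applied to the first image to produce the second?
The image was color-inverted (negative).

The light background has become dark and every shape's color is its complement — a photographic negative.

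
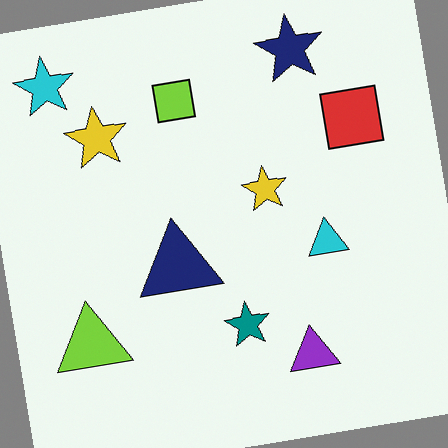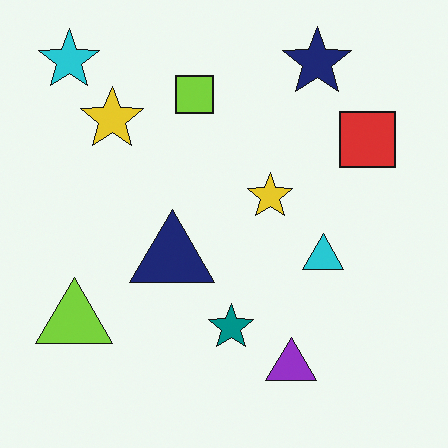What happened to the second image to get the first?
The transformation is: rotated counter-clockwise by a few degrees.

Every shape is tilted by the same angle and the image corners show triangular fill wedges — a whole-image rotation by a non-right angle.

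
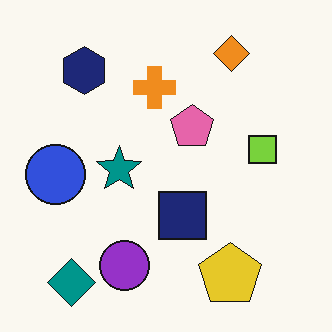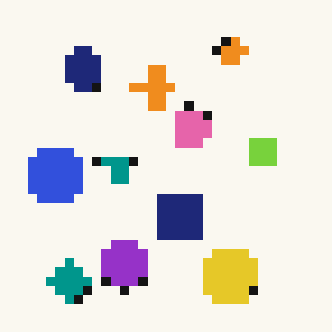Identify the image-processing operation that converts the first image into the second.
The image was heavily pixelated into large blocks.

Shapes are reduced to large square blocks; fine edges and outlines are lost — a downscale-then-upscale (mosaic) effect.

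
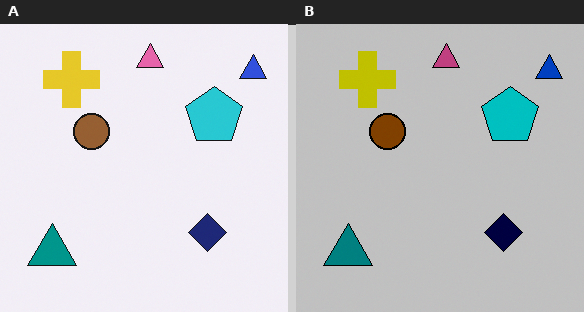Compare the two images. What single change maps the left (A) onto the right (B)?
It was heavily posterized to just a handful of flat colors.

Each flat color has snapped to a coarser quantized level — most visibly, the near-white background has dropped to a flat grey.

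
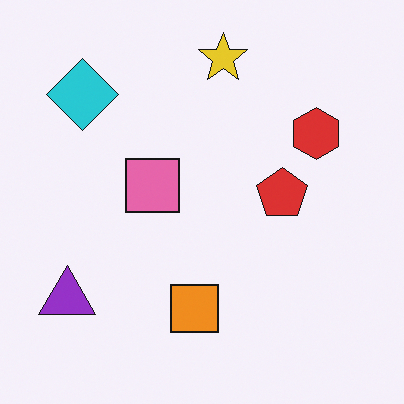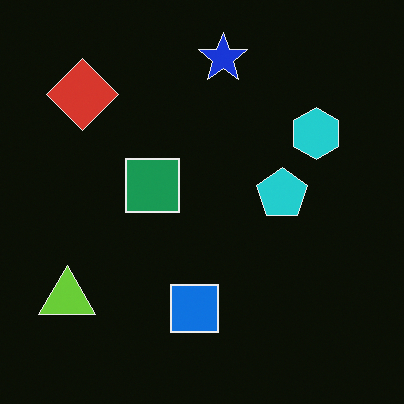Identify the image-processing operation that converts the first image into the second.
Color-inverted (negative).

The light background has become dark and every shape's color is its complement — a photographic negative.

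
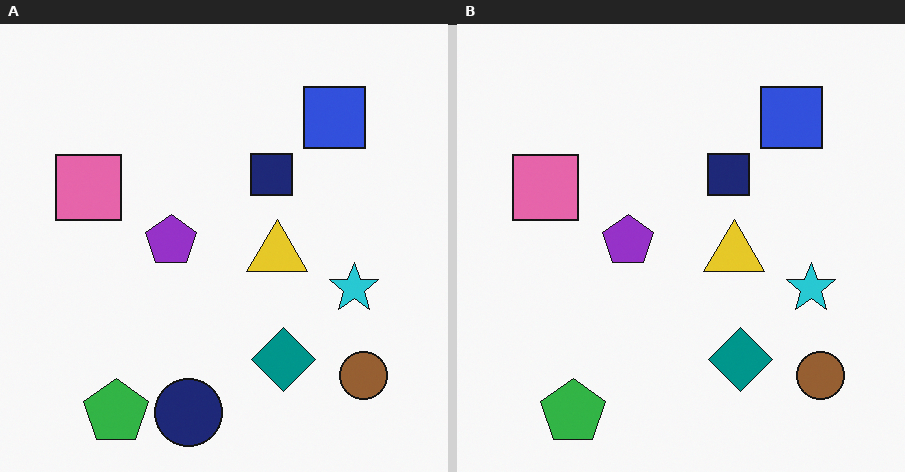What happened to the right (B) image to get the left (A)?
This is the original image overlaid with an additional navy circle.

A navy circle appears in the left (A) image that is absent from the right (B).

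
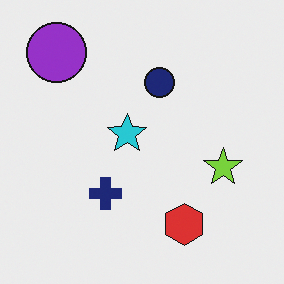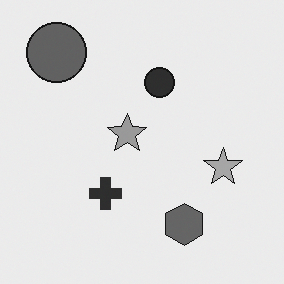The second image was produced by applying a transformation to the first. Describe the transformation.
Converted to grayscale.

All color is removed — every shape is now a shade of grey.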